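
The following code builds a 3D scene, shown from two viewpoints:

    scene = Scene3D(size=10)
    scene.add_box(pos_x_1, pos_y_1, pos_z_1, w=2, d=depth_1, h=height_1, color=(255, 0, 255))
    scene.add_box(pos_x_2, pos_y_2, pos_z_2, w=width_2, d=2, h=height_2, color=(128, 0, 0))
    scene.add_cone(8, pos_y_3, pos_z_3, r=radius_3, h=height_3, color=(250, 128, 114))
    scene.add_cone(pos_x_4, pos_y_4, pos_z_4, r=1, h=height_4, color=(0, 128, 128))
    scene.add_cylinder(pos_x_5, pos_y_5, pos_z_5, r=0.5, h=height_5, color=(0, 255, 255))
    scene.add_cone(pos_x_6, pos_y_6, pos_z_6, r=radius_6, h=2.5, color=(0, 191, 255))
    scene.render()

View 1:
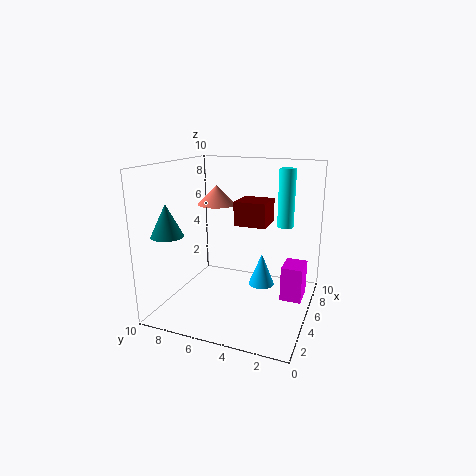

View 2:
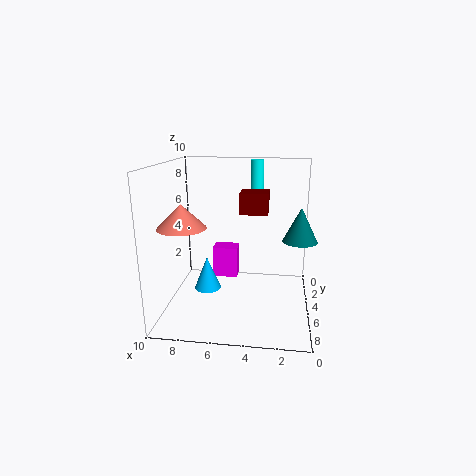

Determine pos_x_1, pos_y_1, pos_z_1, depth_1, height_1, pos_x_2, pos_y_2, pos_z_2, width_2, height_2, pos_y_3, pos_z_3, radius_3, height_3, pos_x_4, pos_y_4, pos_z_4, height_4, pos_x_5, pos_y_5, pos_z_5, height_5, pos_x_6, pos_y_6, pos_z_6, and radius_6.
pos_x_1 = 5.5
pos_y_1 = 0.5
pos_z_1 = 0.5
depth_1 = 1.5
height_1 = 2.5
pos_x_2 = 3
pos_y_2 = 2.5
pos_z_2 = 6.5
width_2 = 2
height_2 = 1.5
pos_y_3 = 8
pos_z_3 = 6.5
radius_3 = 1.5
height_3 = 1.5
pos_x_4 = 1
pos_y_4 = 8
pos_z_4 = 6
height_4 = 2
pos_x_5 = 4
pos_y_5 = 1.5
pos_z_5 = 6.5
height_5 = 3.5
pos_x_6 = 7.5
pos_y_6 = 4
pos_z_6 = 0.5
radius_6 = 1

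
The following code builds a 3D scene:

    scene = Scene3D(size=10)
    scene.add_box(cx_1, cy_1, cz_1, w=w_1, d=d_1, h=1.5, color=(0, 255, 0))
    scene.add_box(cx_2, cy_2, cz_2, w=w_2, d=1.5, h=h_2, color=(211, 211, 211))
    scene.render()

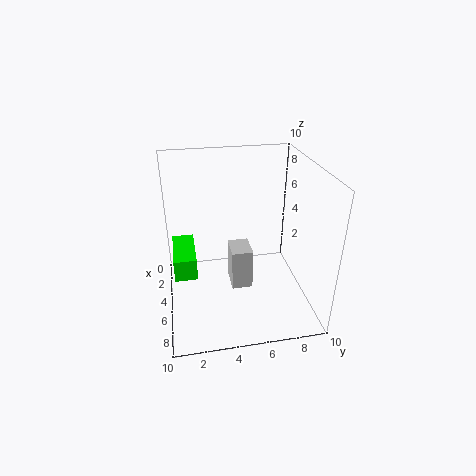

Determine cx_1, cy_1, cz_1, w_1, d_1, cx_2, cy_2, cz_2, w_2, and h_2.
cx_1 = 3
cy_1 = 0.5
cz_1 = 3
w_1 = 3.5
d_1 = 1.5
cx_2 = 3.5
cy_2 = 4.5
cz_2 = 1
w_2 = 2
h_2 = 3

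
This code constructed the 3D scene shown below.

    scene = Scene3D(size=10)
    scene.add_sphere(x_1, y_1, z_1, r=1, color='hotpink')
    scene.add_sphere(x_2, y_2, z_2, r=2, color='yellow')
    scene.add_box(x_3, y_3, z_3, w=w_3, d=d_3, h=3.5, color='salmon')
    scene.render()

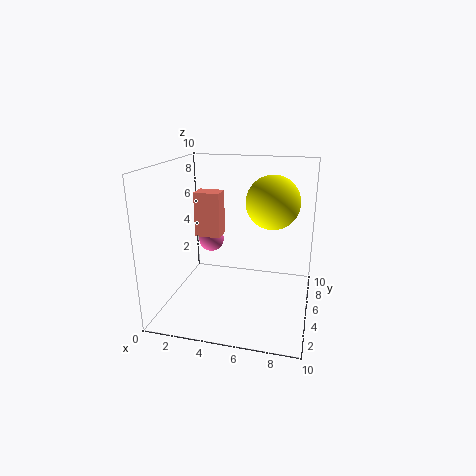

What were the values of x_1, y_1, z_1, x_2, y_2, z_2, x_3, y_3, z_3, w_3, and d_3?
x_1 = 2, y_1 = 8, z_1 = 3.5, x_2 = 7, y_2 = 7.5, z_2 = 7, x_3 = 1, y_3 = 7, z_3 = 4, w_3 = 2, d_3 = 1.5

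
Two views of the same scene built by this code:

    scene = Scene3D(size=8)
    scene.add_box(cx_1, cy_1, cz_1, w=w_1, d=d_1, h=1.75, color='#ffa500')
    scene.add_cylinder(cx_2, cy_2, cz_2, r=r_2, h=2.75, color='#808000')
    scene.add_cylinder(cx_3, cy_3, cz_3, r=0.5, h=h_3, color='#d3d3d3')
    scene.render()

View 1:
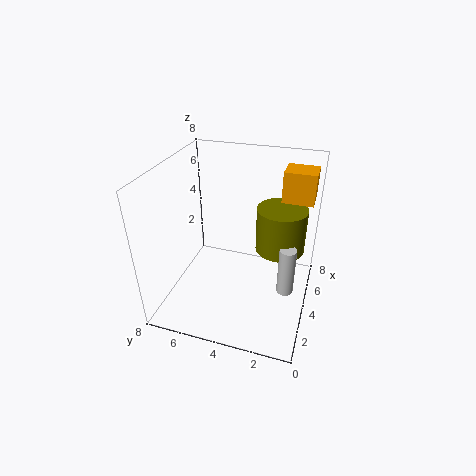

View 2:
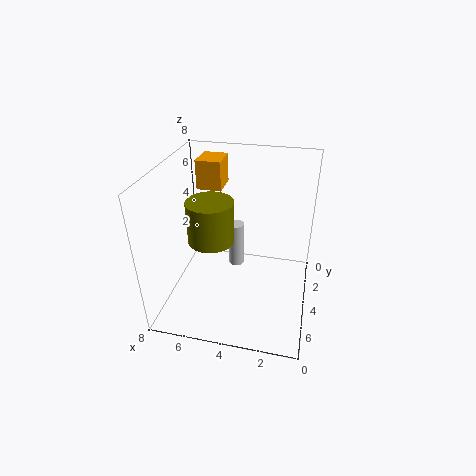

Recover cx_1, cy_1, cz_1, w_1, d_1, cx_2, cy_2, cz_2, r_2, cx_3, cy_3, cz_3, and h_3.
cx_1 = 5.5, cy_1 = 0.25, cz_1 = 5.75, w_1 = 1.5, d_1 = 1.75, cx_2 = 6.25, cy_2 = 2, cz_2 = 2.25, r_2 = 1.5, cx_3 = 4.75, cy_3 = 1.25, cz_3 = 0.25, h_3 = 3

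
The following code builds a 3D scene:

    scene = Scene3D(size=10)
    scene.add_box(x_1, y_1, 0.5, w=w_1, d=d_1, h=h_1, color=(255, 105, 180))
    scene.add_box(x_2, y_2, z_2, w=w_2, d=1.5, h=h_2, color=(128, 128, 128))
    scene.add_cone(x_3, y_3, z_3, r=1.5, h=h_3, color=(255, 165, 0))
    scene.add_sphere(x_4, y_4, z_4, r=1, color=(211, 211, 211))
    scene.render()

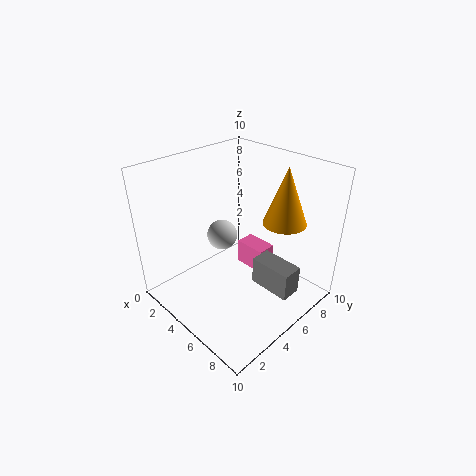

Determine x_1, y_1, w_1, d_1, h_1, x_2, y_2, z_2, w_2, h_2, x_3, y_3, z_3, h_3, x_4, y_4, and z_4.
x_1 = 2.5
y_1 = 7.5
w_1 = 2.5
d_1 = 1.5
h_1 = 2
x_2 = 6
y_2 = 5.5
z_2 = 1.5
w_2 = 3
h_2 = 2
x_3 = 7
y_3 = 7.5
z_3 = 6
h_3 = 4
x_4 = 4.5
y_4 = 4
z_4 = 5.5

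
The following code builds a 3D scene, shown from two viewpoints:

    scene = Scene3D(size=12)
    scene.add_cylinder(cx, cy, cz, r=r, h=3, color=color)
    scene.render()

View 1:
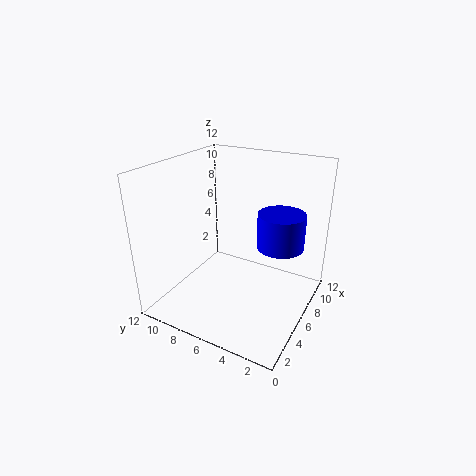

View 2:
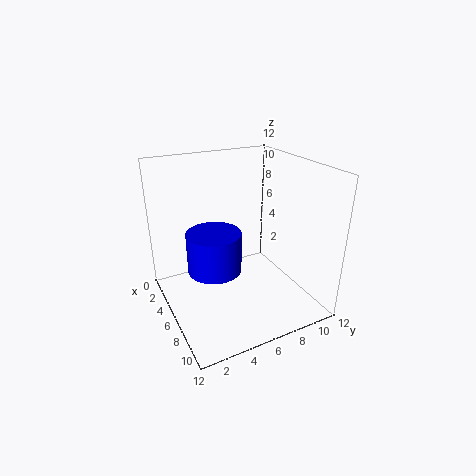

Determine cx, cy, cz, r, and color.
cx = 8; cy = 3; cz = 5; r = 2; color = 'blue'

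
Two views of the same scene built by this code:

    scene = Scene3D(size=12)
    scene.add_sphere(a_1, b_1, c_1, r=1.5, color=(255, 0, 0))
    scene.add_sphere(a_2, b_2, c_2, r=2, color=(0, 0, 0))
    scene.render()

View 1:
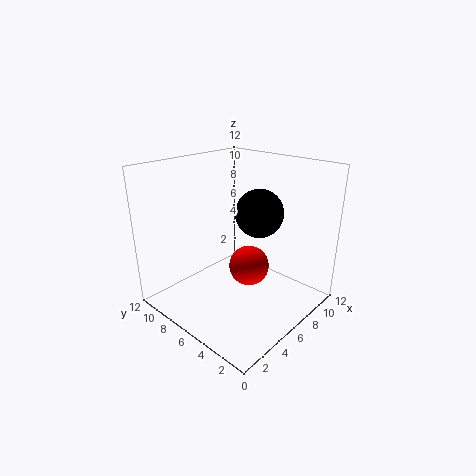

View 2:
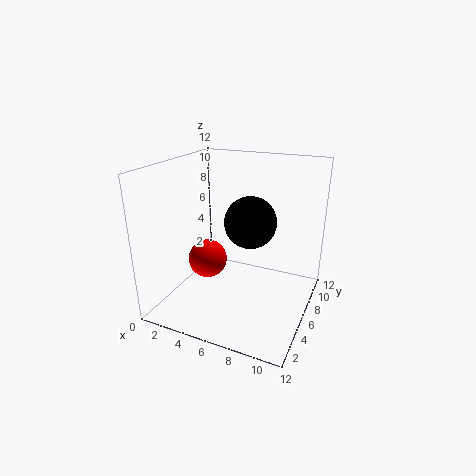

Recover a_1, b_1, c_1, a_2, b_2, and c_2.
a_1 = 4.5, b_1 = 3.5, c_1 = 5, a_2 = 7.5, b_2 = 5, c_2 = 8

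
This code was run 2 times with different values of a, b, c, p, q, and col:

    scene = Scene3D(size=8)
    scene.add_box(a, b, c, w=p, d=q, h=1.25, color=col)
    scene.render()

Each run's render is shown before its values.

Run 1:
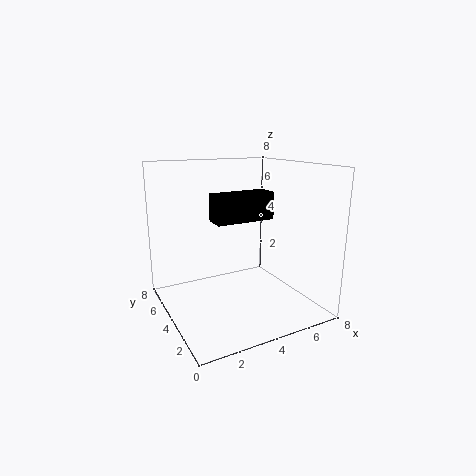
a = 1.5, b = 1, c = 5.75, p = 2.75, q = 1, col = 'black'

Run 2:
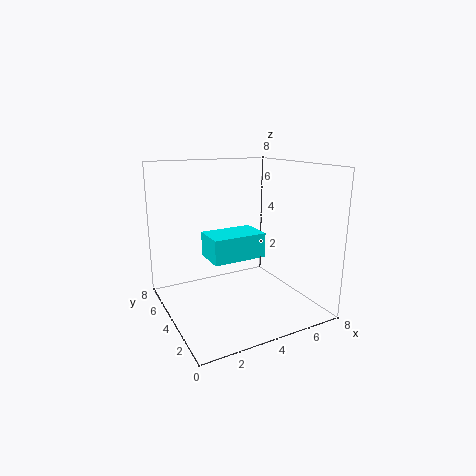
a = 1.75, b = 2, c = 3.5, p = 2.75, q = 1.75, col = 'cyan'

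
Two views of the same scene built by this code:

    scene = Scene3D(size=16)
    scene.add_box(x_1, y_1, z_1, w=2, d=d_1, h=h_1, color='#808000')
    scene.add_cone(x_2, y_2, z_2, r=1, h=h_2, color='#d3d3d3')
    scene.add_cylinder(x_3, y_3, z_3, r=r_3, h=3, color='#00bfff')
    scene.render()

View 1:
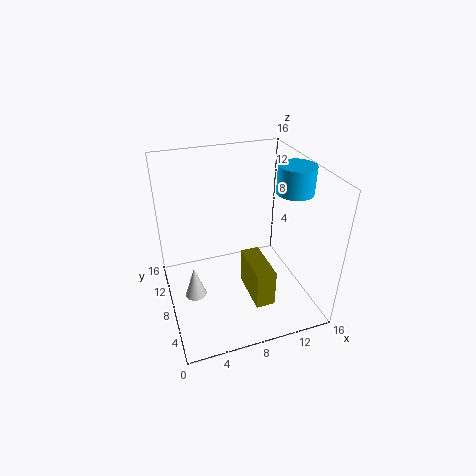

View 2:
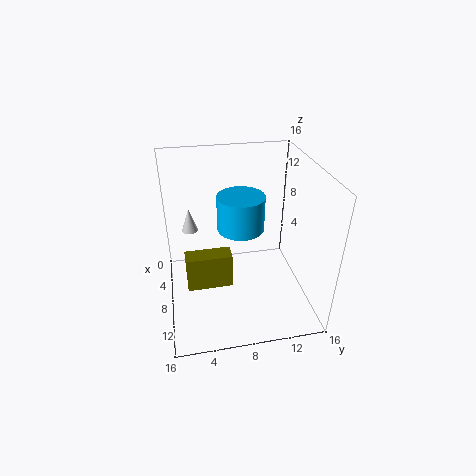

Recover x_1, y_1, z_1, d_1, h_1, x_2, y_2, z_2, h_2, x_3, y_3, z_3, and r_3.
x_1 = 8, y_1 = 2, z_1 = 3, d_1 = 5, h_1 = 4, x_2 = 2, y_2 = 3, z_2 = 6, h_2 = 3, x_3 = 14, y_3 = 7, z_3 = 13, r_3 = 2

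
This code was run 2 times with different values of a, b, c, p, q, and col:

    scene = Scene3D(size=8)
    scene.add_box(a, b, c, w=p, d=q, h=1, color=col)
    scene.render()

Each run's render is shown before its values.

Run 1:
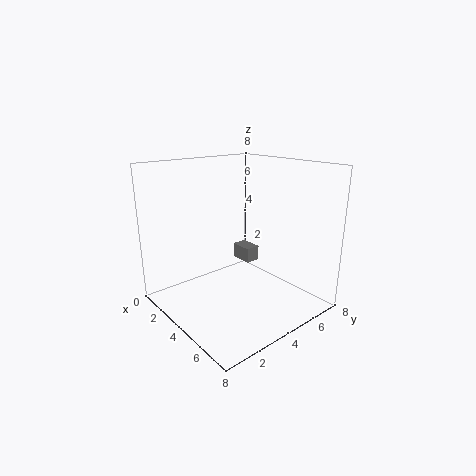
a = 0.5
b = 6.5
c = 1
p = 1.5
q = 1
col = 'gray'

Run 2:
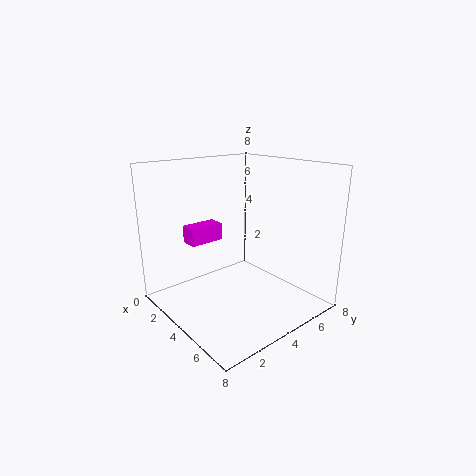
a = 1.5
b = 2
c = 3.5
p = 1
q = 2
col = 'magenta'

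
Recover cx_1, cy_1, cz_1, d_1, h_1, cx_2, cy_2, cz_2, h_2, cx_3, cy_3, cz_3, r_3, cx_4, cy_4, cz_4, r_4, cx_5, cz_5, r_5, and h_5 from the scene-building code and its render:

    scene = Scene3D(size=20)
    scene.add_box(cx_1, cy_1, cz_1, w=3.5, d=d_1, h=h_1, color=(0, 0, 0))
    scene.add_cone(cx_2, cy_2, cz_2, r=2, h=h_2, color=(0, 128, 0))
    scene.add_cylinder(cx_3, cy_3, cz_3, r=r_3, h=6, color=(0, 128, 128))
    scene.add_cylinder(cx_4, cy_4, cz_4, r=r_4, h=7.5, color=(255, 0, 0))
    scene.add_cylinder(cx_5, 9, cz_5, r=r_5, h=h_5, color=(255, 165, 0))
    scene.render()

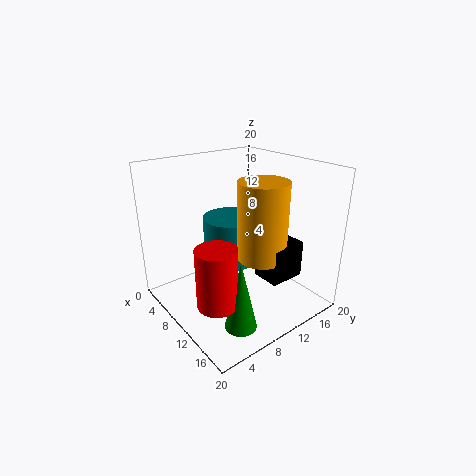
cx_1 = 15.5, cy_1 = 8.5, cz_1 = 7.5, d_1 = 4.5, h_1 = 4.5, cx_2 = 17, cy_2 = 5, cz_2 = 2, h_2 = 9, cx_3 = 11, cy_3 = 8, cz_3 = 8, r_3 = 3.5, cx_4 = 15, cy_4 = 3, cz_4 = 5, r_4 = 2.5, cx_5 = 16, cz_5 = 10, r_5 = 3, h_5 = 9.5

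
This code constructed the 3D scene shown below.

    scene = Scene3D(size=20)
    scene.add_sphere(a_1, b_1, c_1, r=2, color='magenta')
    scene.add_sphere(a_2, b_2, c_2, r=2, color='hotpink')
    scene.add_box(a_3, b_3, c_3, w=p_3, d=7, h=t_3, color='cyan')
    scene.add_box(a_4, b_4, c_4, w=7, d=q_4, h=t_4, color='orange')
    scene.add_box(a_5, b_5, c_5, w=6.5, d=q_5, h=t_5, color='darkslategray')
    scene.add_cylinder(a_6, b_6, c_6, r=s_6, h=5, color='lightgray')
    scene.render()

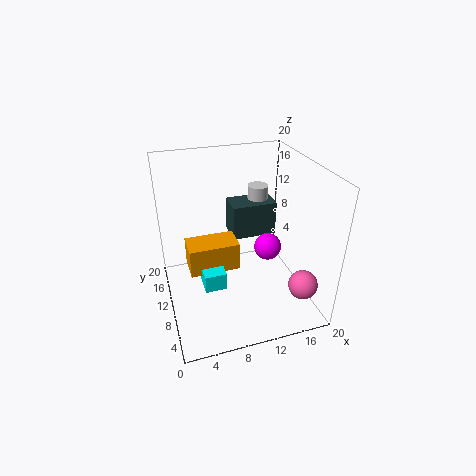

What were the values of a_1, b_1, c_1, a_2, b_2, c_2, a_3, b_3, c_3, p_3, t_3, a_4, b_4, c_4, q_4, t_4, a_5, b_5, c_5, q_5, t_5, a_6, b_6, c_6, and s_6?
a_1 = 15, b_1 = 11, c_1 = 7, a_2 = 17.5, b_2 = 4, c_2 = 4.5, a_3 = 4.5, b_3 = 7, c_3 = 4, p_3 = 3, t_3 = 2.5, a_4 = 3, b_4 = 9, c_4 = 5.5, q_4 = 4, t_4 = 4, a_5 = 10, b_5 = 12, c_5 = 8.5, q_5 = 4, t_5 = 5, a_6 = 14.5, b_6 = 14.5, c_6 = 10.5, s_6 = 1.5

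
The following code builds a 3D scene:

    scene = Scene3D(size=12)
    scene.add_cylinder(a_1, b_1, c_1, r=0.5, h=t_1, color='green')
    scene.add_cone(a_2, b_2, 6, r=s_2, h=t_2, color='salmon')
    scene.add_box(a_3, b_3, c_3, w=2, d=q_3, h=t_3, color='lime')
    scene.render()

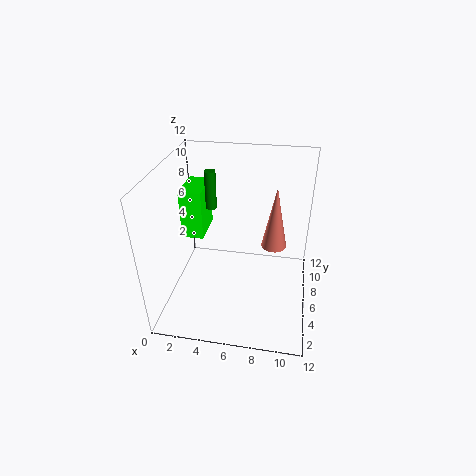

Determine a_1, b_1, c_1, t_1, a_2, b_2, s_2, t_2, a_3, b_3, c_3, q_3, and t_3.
a_1 = 3, b_1 = 9, c_1 = 7, t_1 = 3.5, a_2 = 9, b_2 = 5.5, s_2 = 1, t_2 = 5, a_3 = 0.5, b_3 = 7.5, c_3 = 4.5, q_3 = 3.5, t_3 = 4.5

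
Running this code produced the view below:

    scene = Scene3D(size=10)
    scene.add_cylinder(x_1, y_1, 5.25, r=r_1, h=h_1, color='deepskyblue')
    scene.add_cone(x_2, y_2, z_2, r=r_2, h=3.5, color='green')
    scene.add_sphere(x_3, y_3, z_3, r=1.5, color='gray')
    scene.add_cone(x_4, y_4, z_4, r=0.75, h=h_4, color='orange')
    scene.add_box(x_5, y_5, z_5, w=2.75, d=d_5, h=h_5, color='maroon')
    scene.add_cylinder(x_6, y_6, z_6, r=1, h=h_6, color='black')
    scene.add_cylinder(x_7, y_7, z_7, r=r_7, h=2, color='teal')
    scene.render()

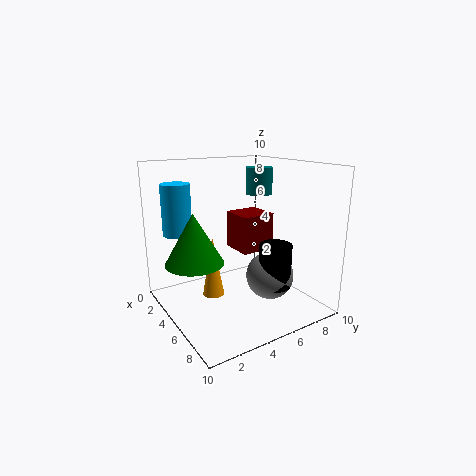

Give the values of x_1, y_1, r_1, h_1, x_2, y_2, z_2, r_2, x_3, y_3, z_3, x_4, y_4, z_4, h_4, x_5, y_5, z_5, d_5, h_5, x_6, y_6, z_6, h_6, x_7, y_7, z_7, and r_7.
x_1 = 2.75, y_1 = 1.5, r_1 = 1, h_1 = 3.5, x_2 = 4.25, y_2 = 2, z_2 = 3.5, r_2 = 2, x_3 = 8, y_3 = 5.5, z_3 = 3.25, x_4 = 4.5, y_4 = 3.25, z_4 = 1, h_4 = 4.25, x_5 = 0.5, y_5 = 6.75, z_5 = 2.75, d_5 = 2.75, h_5 = 3, x_6 = 8.5, y_6 = 5.5, z_6 = 2.75, h_6 = 2.75, x_7 = 3.25, y_7 = 8, z_7 = 7.5, r_7 = 1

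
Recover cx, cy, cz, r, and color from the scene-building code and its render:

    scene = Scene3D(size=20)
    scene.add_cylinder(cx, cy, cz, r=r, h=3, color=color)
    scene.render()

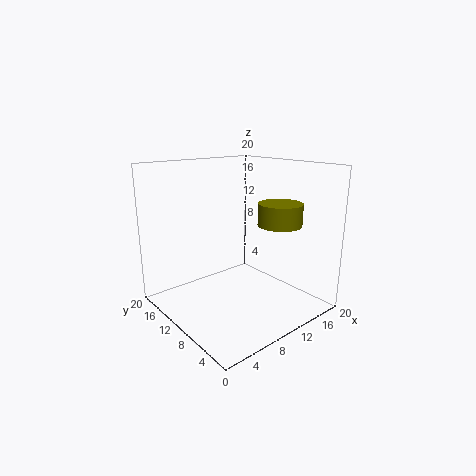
cx = 14, cy = 6, cz = 12, r = 3, color = 'olive'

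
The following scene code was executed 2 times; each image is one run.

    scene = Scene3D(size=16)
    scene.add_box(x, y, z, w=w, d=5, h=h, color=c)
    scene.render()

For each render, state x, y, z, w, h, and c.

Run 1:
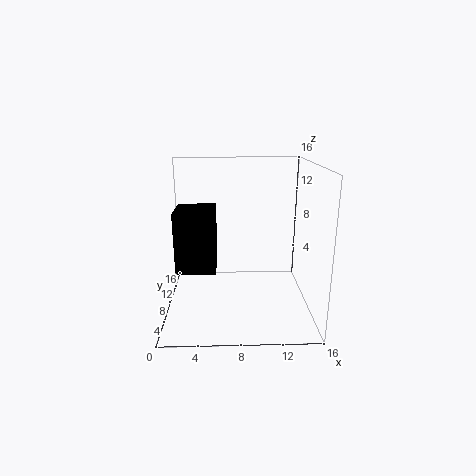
x = 1, y = 7, z = 4, w = 4.5, h = 7, c = 'black'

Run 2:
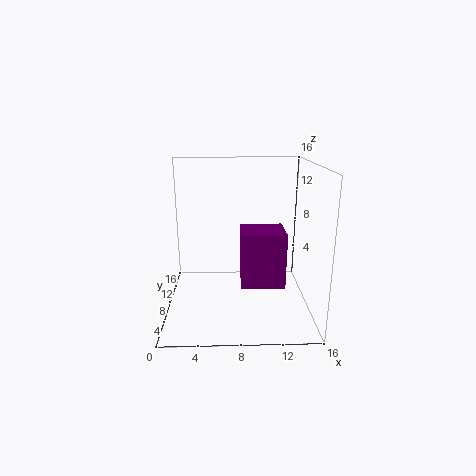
x = 8.5, y = 10, z = 0.5, w = 5.5, h = 7, c = 'purple'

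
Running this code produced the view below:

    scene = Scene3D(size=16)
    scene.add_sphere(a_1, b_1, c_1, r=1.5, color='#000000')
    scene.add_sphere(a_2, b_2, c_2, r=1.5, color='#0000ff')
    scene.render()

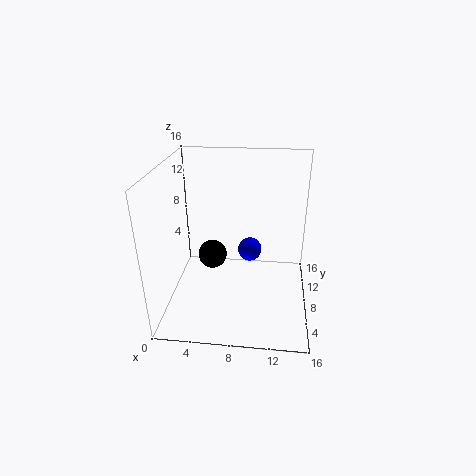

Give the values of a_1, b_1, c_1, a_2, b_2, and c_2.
a_1 = 5.5, b_1 = 6, c_1 = 7, a_2 = 9, b_2 = 12.5, c_2 = 4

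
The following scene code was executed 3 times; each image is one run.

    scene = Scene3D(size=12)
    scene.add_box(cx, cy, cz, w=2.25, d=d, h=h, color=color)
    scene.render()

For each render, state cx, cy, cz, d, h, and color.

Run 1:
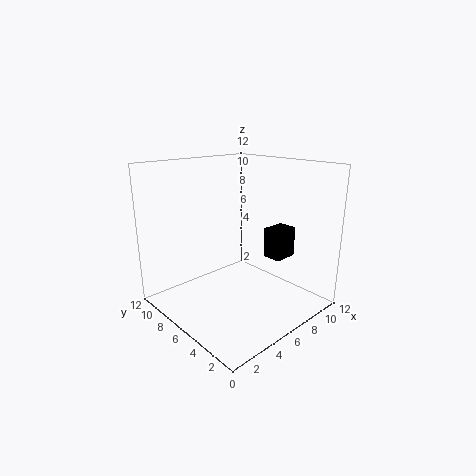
cx = 9.5
cy = 4.5
cz = 3.25
d = 1.75
h = 2.75
color = 'black'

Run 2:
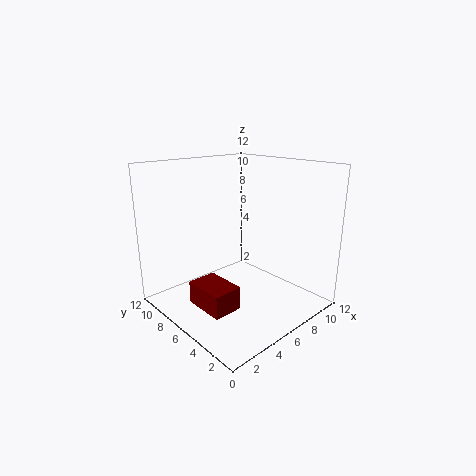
cx = 1
cy = 2.75
cz = 2
d = 3.25
h = 1.75
color = 'maroon'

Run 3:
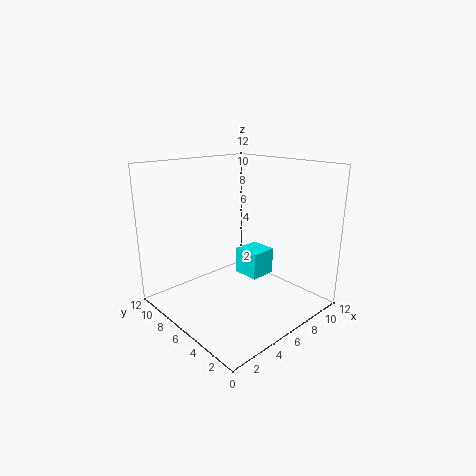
cx = 6.5
cy = 4.5
cz = 2.5
d = 2.25
h = 2.25
color = 'cyan'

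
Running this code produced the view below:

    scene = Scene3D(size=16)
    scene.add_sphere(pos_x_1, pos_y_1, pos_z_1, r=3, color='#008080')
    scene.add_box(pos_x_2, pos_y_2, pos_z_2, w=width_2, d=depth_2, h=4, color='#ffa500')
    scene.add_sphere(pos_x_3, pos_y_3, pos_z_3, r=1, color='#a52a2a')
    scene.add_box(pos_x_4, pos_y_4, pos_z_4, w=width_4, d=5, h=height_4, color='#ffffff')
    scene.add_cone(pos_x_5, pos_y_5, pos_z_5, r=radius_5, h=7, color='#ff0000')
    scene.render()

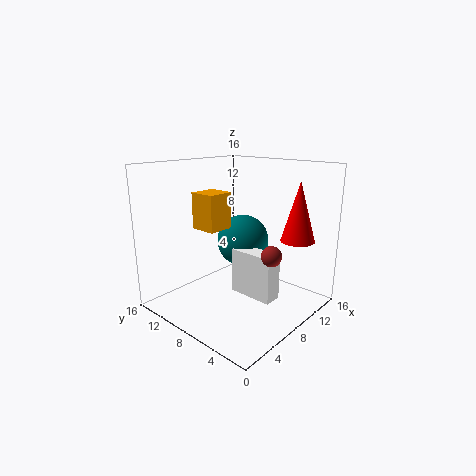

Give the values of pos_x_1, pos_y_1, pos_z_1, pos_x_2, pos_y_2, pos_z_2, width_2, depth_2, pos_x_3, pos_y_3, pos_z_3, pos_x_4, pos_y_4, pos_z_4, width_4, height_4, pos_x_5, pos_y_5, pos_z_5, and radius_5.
pos_x_1 = 10; pos_y_1 = 9; pos_z_1 = 7; pos_x_2 = 5; pos_y_2 = 9; pos_z_2 = 9; width_2 = 3; depth_2 = 3; pos_x_3 = 6; pos_y_3 = 2; pos_z_3 = 8; pos_x_4 = 7; pos_y_4 = 3; pos_z_4 = 2; width_4 = 2; height_4 = 5; pos_x_5 = 14; pos_y_5 = 4; pos_z_5 = 7; radius_5 = 2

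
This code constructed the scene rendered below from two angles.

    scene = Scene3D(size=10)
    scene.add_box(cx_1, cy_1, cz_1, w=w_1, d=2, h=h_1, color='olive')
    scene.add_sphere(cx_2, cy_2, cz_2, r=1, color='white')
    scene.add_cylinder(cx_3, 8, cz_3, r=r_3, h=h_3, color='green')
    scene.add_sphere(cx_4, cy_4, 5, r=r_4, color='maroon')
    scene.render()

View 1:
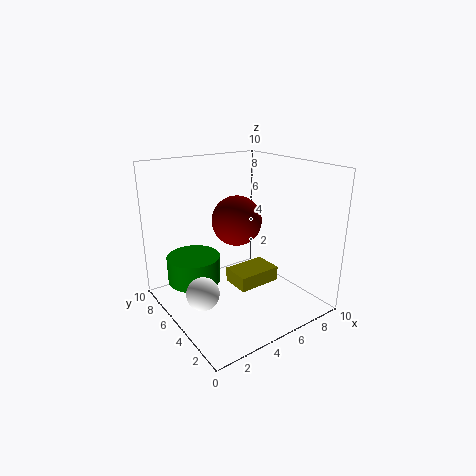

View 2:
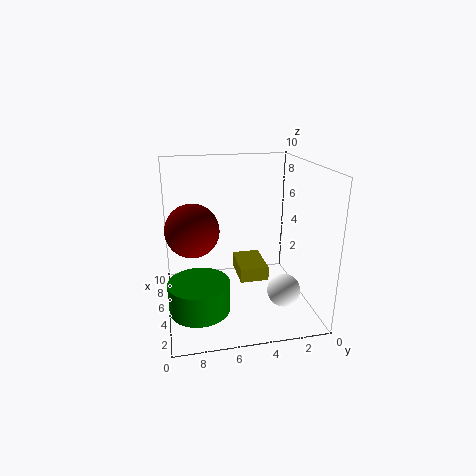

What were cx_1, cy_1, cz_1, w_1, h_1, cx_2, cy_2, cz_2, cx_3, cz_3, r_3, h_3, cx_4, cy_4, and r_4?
cx_1 = 4
cy_1 = 3
cz_1 = 2
w_1 = 3
h_1 = 1
cx_2 = 1
cy_2 = 3
cz_2 = 3
cx_3 = 3
cz_3 = 1
r_3 = 2
h_3 = 2
cx_4 = 7
cy_4 = 8
r_4 = 2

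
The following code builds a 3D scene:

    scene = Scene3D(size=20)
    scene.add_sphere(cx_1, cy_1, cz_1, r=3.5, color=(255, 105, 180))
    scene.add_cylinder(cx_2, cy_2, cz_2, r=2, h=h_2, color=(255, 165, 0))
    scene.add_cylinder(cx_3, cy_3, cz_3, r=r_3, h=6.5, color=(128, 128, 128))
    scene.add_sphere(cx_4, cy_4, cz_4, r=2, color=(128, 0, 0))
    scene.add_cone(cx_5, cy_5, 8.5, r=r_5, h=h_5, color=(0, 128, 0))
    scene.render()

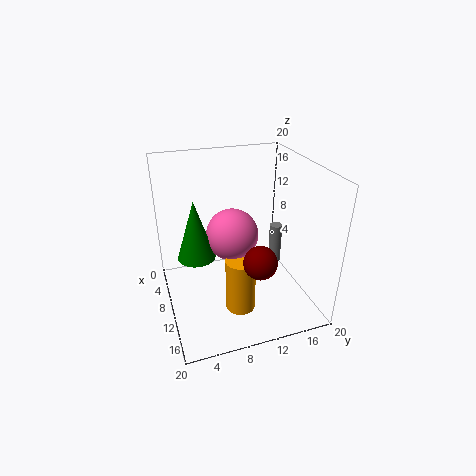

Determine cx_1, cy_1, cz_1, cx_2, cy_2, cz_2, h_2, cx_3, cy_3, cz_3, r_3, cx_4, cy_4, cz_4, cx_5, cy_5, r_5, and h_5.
cx_1 = 10.5, cy_1 = 9, cz_1 = 11, cx_2 = 14, cy_2 = 9, cz_2 = 1.5, h_2 = 7.5, cx_3 = 5.5, cy_3 = 18, cz_3 = 2, r_3 = 1, cx_4 = 18, cy_4 = 10, cz_4 = 11, cx_5 = 10.5, cy_5 = 4, r_5 = 2.5, h_5 = 8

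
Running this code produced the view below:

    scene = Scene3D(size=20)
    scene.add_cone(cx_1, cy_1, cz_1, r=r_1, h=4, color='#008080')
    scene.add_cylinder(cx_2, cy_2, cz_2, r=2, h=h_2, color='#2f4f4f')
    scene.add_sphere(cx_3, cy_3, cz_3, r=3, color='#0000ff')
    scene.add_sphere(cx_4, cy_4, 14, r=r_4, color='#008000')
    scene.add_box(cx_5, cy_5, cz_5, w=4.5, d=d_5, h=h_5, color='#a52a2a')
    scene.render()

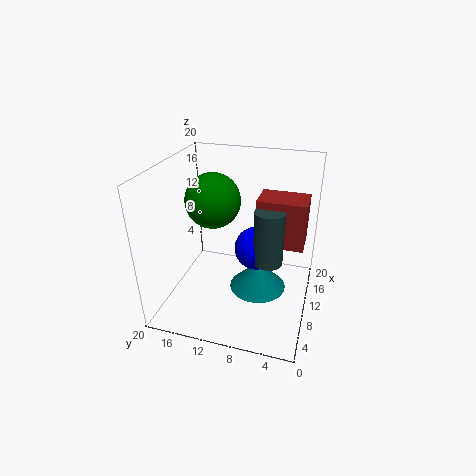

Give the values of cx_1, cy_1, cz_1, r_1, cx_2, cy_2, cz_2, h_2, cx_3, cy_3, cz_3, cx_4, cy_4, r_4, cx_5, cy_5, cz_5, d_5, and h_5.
cx_1 = 10, cy_1 = 7, cz_1 = 2.5, r_1 = 4, cx_2 = 9, cy_2 = 5.5, cz_2 = 7.5, h_2 = 7.5, cx_3 = 10.5, cy_3 = 7.5, cz_3 = 8.5, cx_4 = 12.5, cy_4 = 14.5, r_4 = 4, cx_5 = 9.5, cy_5 = 1, cz_5 = 9.5, d_5 = 6.5, h_5 = 6.5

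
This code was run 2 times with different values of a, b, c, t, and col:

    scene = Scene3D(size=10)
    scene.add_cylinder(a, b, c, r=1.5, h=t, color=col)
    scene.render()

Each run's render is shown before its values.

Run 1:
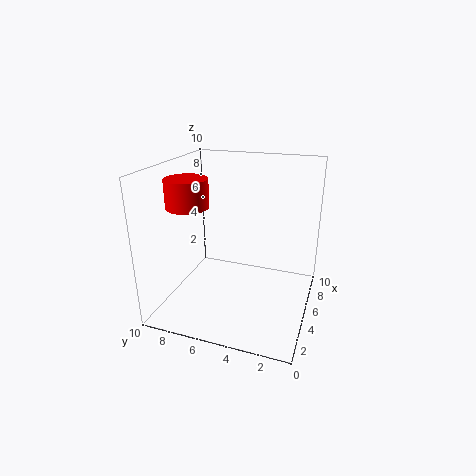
a = 4.5, b = 8.5, c = 7, t = 2, col = 'red'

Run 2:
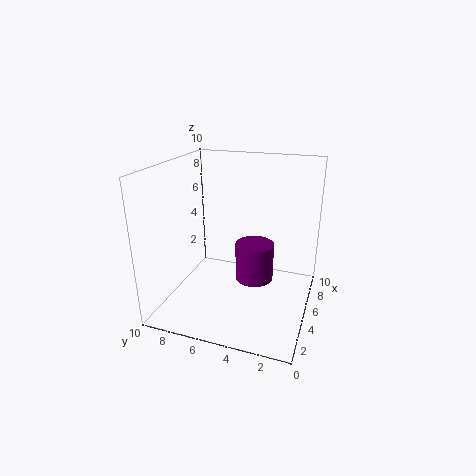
a = 7.5, b = 4.5, c = 0.5, t = 3, col = 'purple'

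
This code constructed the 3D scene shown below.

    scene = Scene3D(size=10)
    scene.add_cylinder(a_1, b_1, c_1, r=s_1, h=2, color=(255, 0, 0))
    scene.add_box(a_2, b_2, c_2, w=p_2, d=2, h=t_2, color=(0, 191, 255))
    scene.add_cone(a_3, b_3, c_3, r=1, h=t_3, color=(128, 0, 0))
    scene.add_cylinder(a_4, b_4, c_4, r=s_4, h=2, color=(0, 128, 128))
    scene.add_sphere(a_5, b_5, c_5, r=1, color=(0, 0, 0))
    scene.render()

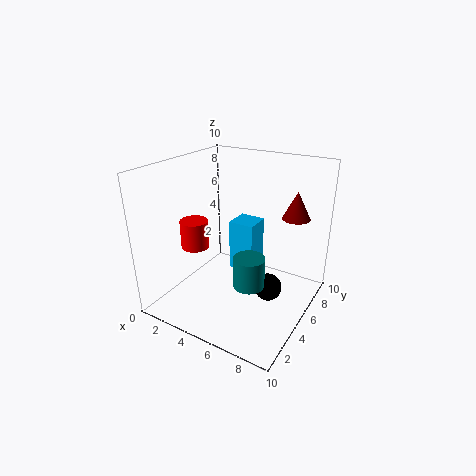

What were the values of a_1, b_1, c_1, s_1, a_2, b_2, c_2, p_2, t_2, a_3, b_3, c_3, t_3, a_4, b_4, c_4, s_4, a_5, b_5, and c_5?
a_1 = 2
b_1 = 4
c_1 = 4
s_1 = 1
a_2 = 3
b_2 = 7
c_2 = 1
p_2 = 2
t_2 = 4
a_3 = 8
b_3 = 8
c_3 = 6
t_3 = 2
a_4 = 7
b_4 = 3
c_4 = 3
s_4 = 1
a_5 = 7
b_5 = 6
c_5 = 1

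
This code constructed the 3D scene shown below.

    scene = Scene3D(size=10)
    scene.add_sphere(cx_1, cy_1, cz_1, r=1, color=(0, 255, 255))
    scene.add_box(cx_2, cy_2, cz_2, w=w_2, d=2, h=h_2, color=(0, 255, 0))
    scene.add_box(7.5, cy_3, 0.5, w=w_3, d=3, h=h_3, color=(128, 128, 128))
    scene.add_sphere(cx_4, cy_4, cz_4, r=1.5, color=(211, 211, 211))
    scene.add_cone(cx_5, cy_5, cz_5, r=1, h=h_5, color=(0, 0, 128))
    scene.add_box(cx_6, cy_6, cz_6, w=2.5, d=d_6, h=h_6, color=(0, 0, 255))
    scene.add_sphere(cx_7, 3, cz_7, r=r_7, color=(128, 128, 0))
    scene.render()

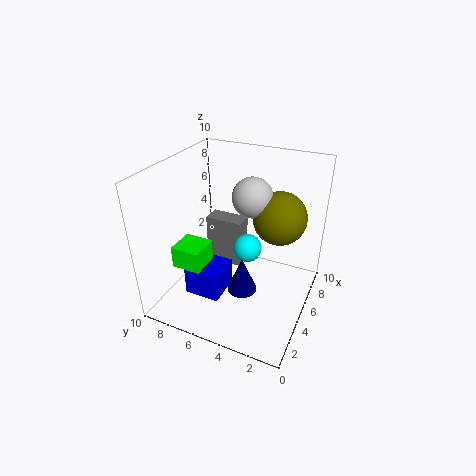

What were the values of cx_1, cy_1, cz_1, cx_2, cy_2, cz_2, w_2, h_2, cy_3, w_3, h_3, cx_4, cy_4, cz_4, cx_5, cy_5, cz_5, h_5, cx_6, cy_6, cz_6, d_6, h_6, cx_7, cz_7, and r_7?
cx_1 = 5.5, cy_1 = 4.5, cz_1 = 4, cx_2 = 2, cy_2 = 6.5, cz_2 = 3.5, w_2 = 2, h_2 = 1.5, cy_3 = 6, w_3 = 1.5, h_3 = 4, cx_4 = 7.5, cy_4 = 5, cz_4 = 7, cx_5 = 3.5, cy_5 = 4, cz_5 = 2, h_5 = 2.5, cx_6 = 2.5, cy_6 = 5.5, cz_6 = 1, d_6 = 2.5, h_6 = 2, cx_7 = 8, cz_7 = 5.5, r_7 = 2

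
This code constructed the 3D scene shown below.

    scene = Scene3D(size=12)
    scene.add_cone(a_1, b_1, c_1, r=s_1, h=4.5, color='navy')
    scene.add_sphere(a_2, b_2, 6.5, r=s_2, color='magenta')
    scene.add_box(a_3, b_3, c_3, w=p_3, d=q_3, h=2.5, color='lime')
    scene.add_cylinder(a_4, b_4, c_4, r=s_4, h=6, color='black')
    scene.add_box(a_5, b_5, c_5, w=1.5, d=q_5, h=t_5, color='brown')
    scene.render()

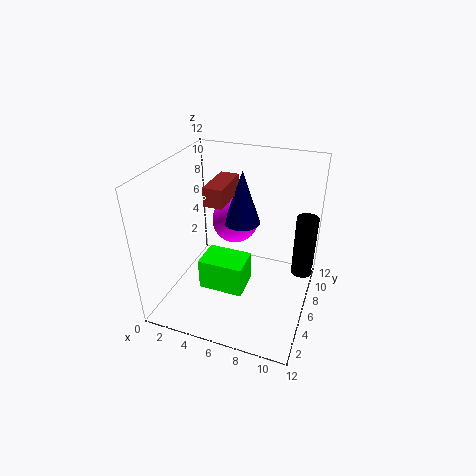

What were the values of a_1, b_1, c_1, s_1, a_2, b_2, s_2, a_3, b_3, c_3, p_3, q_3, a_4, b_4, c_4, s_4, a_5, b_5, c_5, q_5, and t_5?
a_1 = 6, b_1 = 7, c_1 = 7, s_1 = 1.5, a_2 = 5, b_2 = 8, s_2 = 2, a_3 = 4, b_3 = 2.5, c_3 = 3, p_3 = 3.5, q_3 = 2.5, a_4 = 11, b_4 = 10.5, c_4 = 0.5, s_4 = 1, a_5 = 4, b_5 = 4, c_5 = 9.5, q_5 = 3.5, t_5 = 1.5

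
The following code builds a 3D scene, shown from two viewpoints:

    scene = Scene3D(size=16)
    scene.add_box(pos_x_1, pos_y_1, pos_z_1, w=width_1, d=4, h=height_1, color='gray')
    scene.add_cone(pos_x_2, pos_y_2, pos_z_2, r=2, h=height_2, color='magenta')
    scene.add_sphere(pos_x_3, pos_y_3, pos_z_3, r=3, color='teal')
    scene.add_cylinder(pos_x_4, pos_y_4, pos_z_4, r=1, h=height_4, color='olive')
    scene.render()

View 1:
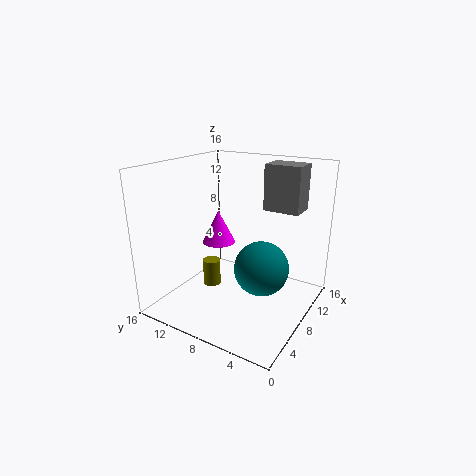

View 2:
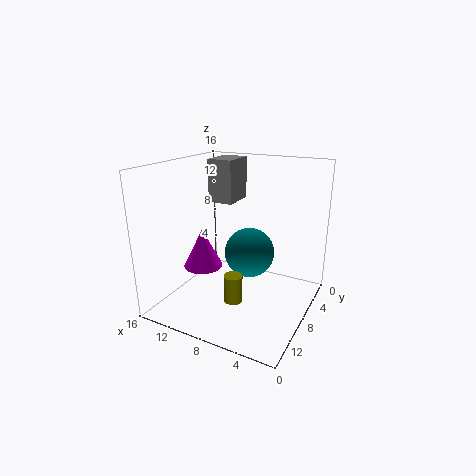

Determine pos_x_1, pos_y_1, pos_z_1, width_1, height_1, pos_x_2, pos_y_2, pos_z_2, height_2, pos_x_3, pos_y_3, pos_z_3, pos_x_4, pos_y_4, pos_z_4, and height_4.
pos_x_1 = 10
pos_y_1 = 2
pos_z_1 = 11
width_1 = 3
height_1 = 5
pos_x_2 = 10
pos_y_2 = 12
pos_z_2 = 6
height_2 = 4
pos_x_3 = 8
pos_y_3 = 5
pos_z_3 = 5
pos_x_4 = 7
pos_y_4 = 11
pos_z_4 = 2
height_4 = 3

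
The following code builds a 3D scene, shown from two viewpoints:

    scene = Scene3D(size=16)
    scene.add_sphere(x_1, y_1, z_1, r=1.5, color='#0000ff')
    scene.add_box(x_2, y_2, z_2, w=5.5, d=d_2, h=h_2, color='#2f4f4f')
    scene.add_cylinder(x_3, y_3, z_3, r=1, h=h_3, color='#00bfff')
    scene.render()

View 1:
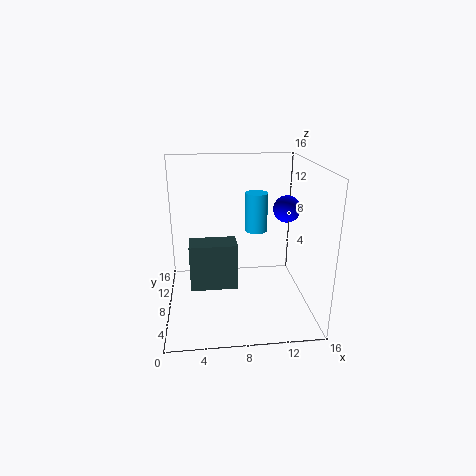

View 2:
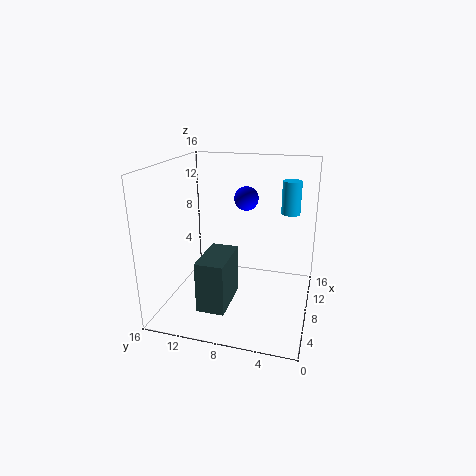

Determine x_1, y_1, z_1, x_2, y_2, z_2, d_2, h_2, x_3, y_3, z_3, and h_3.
x_1 = 13.5, y_1 = 8.5, z_1 = 11, x_2 = 2.5, y_2 = 8, z_2 = 1.5, d_2 = 3, h_2 = 5.5, x_3 = 9, y_3 = 2.5, z_3 = 11, h_3 = 3.5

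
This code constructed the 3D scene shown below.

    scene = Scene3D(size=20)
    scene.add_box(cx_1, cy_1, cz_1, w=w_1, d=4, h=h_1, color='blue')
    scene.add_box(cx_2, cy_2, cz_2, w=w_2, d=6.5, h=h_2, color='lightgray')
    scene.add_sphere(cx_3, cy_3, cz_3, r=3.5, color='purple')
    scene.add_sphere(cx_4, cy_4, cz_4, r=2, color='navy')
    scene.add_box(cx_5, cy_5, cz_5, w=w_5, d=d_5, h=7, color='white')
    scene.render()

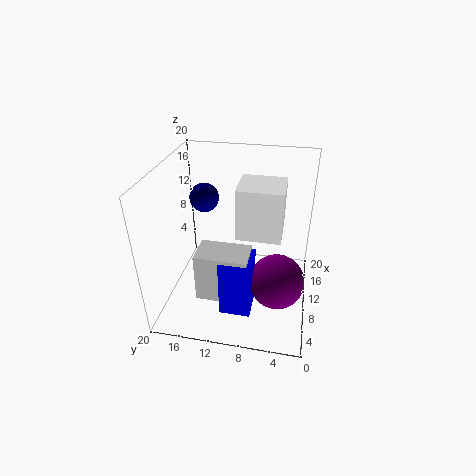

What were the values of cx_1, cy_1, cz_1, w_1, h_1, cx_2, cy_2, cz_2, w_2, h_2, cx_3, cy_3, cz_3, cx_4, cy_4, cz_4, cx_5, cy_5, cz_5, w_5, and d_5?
cx_1 = 2.5, cy_1 = 7, cz_1 = 3, w_1 = 4, h_1 = 8, cx_2 = 2.5, cy_2 = 7.5, cz_2 = 5, w_2 = 4, h_2 = 6.5, cx_3 = 5.5, cy_3 = 4, cz_3 = 7, cx_4 = 11.5, cy_4 = 15, cz_4 = 15, cx_5 = 8, cy_5 = 4, cz_5 = 11, w_5 = 5.5, d_5 = 6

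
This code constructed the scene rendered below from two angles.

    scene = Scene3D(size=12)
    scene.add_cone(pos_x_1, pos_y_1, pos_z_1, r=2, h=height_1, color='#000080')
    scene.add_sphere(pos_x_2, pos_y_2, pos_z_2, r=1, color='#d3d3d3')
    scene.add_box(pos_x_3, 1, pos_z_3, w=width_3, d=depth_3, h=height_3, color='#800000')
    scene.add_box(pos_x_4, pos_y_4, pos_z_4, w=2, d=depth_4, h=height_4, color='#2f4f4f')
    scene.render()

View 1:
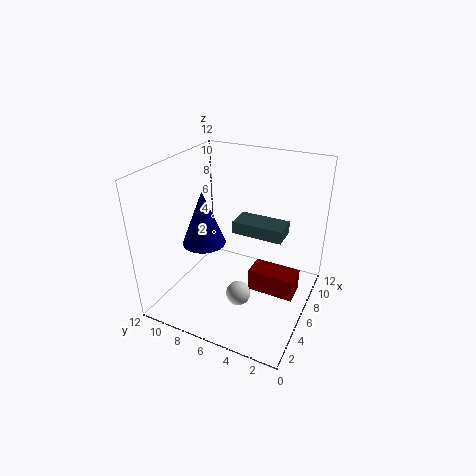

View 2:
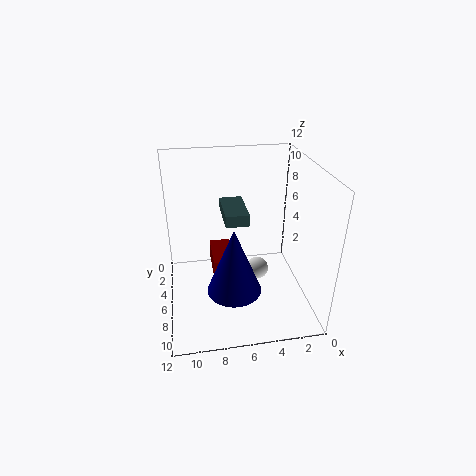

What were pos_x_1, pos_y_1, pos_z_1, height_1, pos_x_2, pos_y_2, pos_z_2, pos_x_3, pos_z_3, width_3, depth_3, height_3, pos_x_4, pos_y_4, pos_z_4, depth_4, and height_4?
pos_x_1 = 7, pos_y_1 = 10, pos_z_1 = 4, height_1 = 5, pos_x_2 = 4, pos_y_2 = 5, pos_z_2 = 2, pos_x_3 = 6, pos_z_3 = 1, width_3 = 2, depth_3 = 4, height_3 = 2, pos_x_4 = 5, pos_y_4 = 2, pos_z_4 = 7, depth_4 = 4, height_4 = 1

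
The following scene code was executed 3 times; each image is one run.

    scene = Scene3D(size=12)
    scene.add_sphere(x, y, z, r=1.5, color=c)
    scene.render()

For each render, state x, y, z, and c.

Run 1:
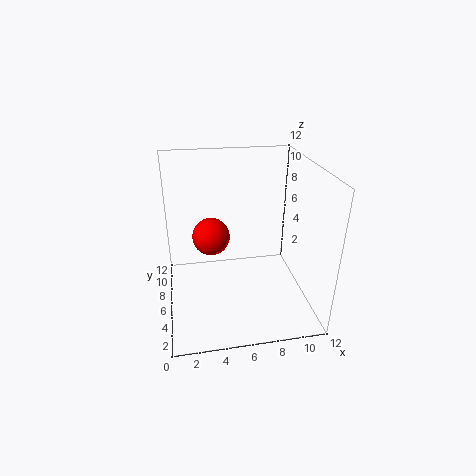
x = 3.75, y = 5.75, z = 6.5, c = 'red'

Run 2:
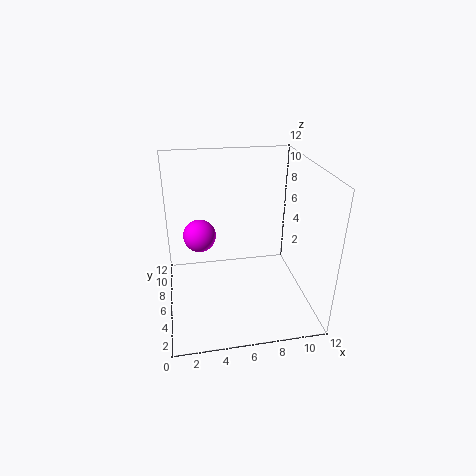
x = 3, y = 9.25, z = 4.75, c = 'magenta'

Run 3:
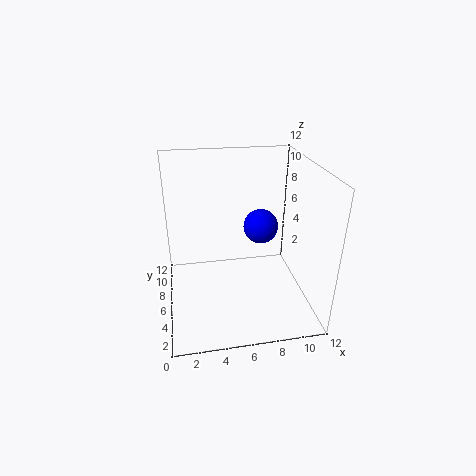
x = 8.25, y = 7.25, z = 6.25, c = 'blue'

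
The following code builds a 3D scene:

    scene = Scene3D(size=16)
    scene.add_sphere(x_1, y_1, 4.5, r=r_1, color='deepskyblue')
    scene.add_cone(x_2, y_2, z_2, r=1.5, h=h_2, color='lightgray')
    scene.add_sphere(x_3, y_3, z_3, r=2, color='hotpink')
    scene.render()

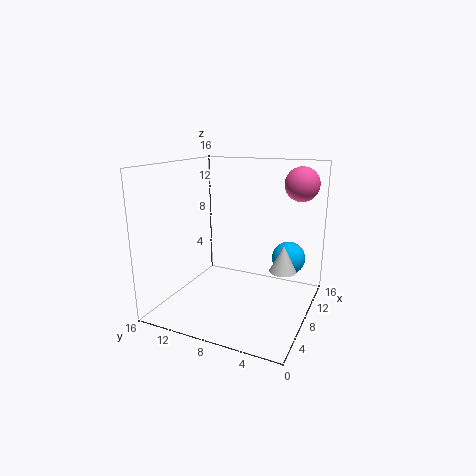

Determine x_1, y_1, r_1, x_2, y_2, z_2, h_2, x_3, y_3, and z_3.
x_1 = 13, y_1 = 3.5, r_1 = 2, x_2 = 9, y_2 = 3, z_2 = 4.5, h_2 = 3, x_3 = 13.5, y_3 = 2.5, z_3 = 13.5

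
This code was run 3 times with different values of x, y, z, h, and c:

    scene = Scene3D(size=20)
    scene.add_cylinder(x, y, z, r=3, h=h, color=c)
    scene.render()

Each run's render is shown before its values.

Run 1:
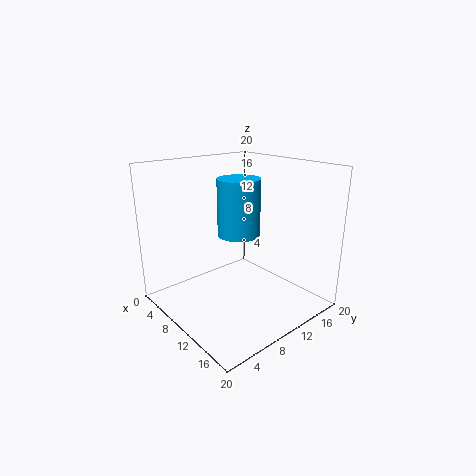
x = 9, y = 11, z = 10, h = 8, c = 'deepskyblue'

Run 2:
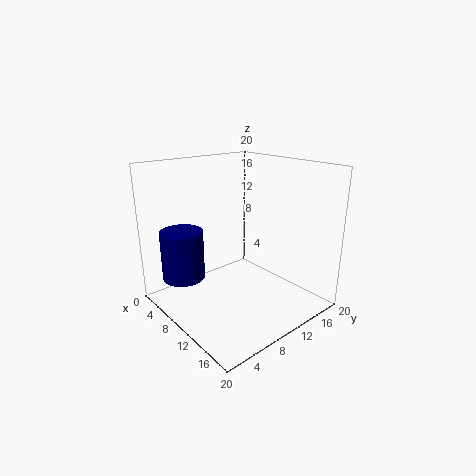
x = 5, y = 4, z = 4, h = 7, c = 'navy'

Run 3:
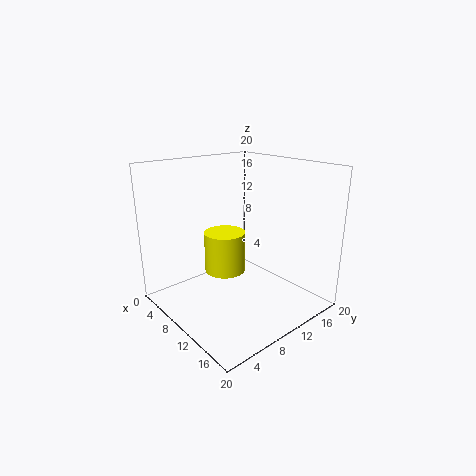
x = 7, y = 10, z = 4, h = 6, c = 'yellow'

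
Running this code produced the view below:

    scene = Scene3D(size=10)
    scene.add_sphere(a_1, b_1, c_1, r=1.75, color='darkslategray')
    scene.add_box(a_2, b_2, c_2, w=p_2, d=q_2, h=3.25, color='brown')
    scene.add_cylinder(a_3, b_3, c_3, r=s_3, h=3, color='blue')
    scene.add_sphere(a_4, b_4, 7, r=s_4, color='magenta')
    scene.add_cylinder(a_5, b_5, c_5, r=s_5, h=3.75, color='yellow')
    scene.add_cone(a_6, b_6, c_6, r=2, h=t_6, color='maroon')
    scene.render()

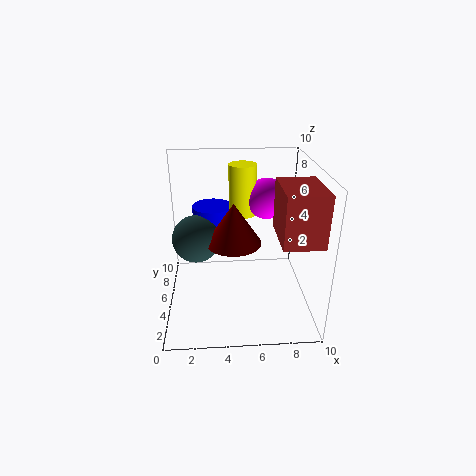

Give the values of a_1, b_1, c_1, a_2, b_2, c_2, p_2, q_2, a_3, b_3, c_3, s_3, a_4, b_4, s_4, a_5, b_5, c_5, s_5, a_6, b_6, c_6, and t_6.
a_1 = 2; b_1 = 6.5; c_1 = 4.25; a_2 = 7.25; b_2 = 0.75; c_2 = 6.25; p_2 = 2.5; q_2 = 3.5; a_3 = 3.25; b_3 = 8; c_3 = 3.25; s_3 = 1.5; a_4 = 7.25; b_4 = 7.25; s_4 = 1.5; a_5 = 5.5; b_5 = 7.5; c_5 = 5.75; s_5 = 1; a_6 = 4.75; b_6 = 5.75; c_6 = 4.25; t_6 = 3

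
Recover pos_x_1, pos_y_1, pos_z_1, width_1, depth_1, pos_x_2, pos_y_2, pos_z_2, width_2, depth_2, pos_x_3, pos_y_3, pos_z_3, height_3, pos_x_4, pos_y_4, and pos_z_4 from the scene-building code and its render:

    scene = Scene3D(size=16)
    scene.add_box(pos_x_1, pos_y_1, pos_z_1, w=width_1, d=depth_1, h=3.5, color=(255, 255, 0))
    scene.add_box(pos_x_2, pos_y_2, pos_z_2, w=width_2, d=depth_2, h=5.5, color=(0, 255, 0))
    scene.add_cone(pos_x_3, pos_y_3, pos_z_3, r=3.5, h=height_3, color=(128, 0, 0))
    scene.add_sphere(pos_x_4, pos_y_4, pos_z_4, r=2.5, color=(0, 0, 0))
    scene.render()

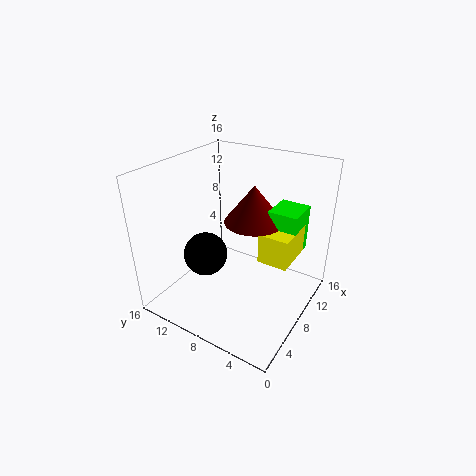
pos_x_1 = 9; pos_y_1 = 2.5; pos_z_1 = 5; width_1 = 5; depth_1 = 3.5; pos_x_2 = 11; pos_y_2 = 2.5; pos_z_2 = 5; width_2 = 4; depth_2 = 3.5; pos_x_3 = 11.5; pos_y_3 = 8; pos_z_3 = 8.5; height_3 = 4.5; pos_x_4 = 6.5; pos_y_4 = 11.5; pos_z_4 = 5.5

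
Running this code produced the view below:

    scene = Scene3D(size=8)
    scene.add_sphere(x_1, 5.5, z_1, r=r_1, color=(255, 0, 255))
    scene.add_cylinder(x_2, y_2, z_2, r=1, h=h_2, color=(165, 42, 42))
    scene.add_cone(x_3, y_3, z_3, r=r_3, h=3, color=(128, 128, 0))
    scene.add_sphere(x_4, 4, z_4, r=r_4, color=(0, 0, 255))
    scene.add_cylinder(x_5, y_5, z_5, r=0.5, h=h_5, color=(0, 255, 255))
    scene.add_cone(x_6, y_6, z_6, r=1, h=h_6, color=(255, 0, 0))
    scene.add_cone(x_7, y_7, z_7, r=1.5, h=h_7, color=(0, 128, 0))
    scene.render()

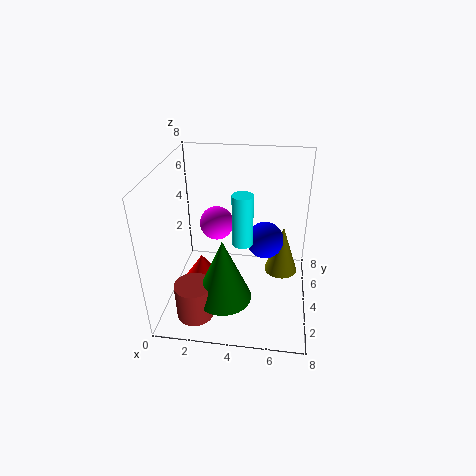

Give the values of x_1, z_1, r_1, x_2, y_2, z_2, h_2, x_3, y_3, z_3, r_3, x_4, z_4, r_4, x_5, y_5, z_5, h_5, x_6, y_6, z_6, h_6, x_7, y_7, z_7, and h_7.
x_1 = 2.5; z_1 = 4; r_1 = 1; x_2 = 2; y_2 = 1.5; z_2 = 0.5; h_2 = 2; x_3 = 6.5; y_3 = 5.5; z_3 = 1; r_3 = 1; x_4 = 5.5; z_4 = 4; r_4 = 1; x_5 = 4.5; y_5 = 2; z_5 = 5; h_5 = 2.5; x_6 = 2; y_6 = 3.5; z_6 = 1.5; h_6 = 1.5; x_7 = 3.5; y_7 = 2; z_7 = 1.5; h_7 = 3.5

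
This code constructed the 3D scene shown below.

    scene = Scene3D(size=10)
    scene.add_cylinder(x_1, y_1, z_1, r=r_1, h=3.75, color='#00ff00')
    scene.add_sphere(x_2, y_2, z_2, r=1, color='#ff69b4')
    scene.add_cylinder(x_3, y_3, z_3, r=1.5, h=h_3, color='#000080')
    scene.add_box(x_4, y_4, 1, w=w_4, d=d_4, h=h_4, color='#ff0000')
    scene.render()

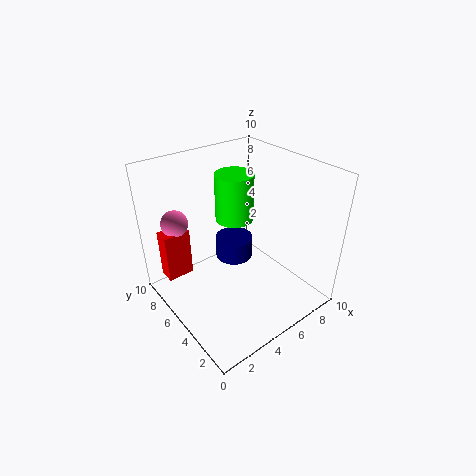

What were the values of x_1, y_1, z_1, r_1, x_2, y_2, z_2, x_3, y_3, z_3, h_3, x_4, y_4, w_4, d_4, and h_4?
x_1 = 7
y_1 = 8
z_1 = 4.5
r_1 = 1.5
x_2 = 2.25
y_2 = 9
z_2 = 5.25
x_3 = 6.75
y_3 = 7.75
z_3 = 1.25
h_3 = 1.75
x_4 = 1
y_4 = 8.25
w_4 = 2
d_4 = 1.25
h_4 = 3.75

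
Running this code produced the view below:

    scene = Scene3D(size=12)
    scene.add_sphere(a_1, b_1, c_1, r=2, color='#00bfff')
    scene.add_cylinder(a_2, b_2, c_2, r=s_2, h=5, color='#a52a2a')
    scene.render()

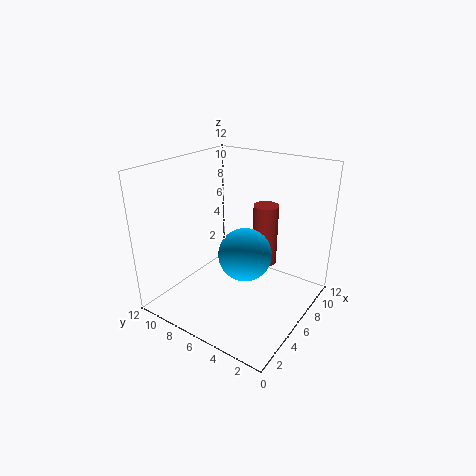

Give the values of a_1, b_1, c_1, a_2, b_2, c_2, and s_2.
a_1 = 4
b_1 = 4
c_1 = 6
a_2 = 7
b_2 = 4
c_2 = 4
s_2 = 1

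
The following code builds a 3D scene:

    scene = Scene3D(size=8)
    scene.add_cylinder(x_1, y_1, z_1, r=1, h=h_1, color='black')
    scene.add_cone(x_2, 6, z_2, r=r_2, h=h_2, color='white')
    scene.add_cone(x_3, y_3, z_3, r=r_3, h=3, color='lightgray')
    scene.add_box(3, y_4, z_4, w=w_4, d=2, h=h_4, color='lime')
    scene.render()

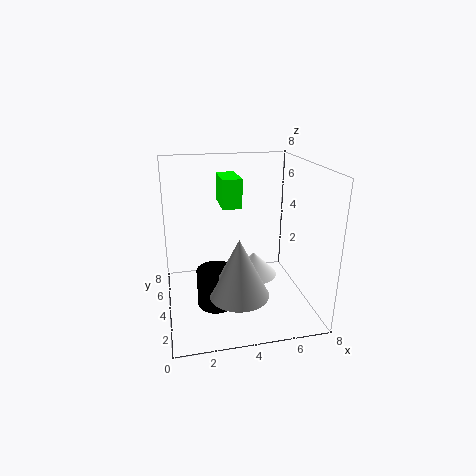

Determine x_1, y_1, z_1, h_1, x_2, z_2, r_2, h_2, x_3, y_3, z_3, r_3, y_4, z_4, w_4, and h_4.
x_1 = 2.5
y_1 = 2.5
z_1 = 1
h_1 = 2
x_2 = 5.5
z_2 = 0.5
r_2 = 1.5
h_2 = 1.5
x_3 = 3.5
y_3 = 1.5
z_3 = 2
r_3 = 1.5
y_4 = 3
z_4 = 6
w_4 = 1
h_4 = 1.5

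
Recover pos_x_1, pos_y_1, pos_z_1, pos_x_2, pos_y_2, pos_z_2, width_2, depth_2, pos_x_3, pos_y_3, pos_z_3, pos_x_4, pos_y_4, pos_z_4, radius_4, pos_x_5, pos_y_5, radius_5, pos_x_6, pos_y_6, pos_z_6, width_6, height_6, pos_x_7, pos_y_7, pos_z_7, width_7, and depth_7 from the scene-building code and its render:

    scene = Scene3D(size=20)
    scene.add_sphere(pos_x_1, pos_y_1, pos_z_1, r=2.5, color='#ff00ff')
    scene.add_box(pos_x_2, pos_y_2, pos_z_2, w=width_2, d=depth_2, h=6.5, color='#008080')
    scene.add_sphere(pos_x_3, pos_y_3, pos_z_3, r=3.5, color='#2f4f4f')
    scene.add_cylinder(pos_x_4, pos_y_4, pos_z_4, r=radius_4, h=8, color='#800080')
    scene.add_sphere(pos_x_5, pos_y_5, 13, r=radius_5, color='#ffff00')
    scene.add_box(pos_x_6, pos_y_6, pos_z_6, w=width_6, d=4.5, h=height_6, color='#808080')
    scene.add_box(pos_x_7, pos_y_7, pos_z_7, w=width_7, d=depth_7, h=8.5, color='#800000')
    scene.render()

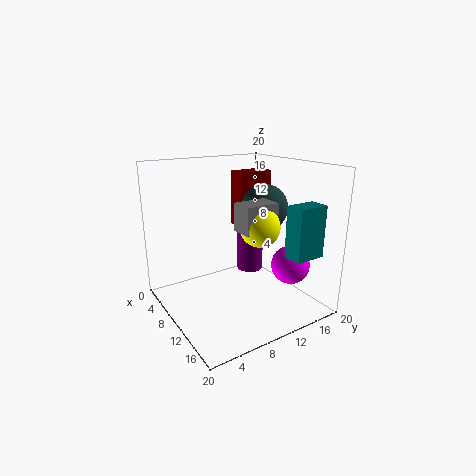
pos_x_1 = 16.5, pos_y_1 = 14, pos_z_1 = 7.5, pos_x_2 = 17.5, pos_y_2 = 12, pos_z_2 = 9.5, width_2 = 2.5, depth_2 = 4, pos_x_3 = 8, pos_y_3 = 16, pos_z_3 = 13, pos_x_4 = 6.5, pos_y_4 = 14.5, pos_z_4 = 3, radius_4 = 2, pos_x_5 = 15, pos_y_5 = 10, radius_5 = 2.5, pos_x_6 = 13, pos_y_6 = 7.5, pos_z_6 = 12.5, width_6 = 3, height_6 = 3.5, pos_x_7 = 2.5, pos_y_7 = 13.5, pos_z_7 = 9.5, width_7 = 3, depth_7 = 5.5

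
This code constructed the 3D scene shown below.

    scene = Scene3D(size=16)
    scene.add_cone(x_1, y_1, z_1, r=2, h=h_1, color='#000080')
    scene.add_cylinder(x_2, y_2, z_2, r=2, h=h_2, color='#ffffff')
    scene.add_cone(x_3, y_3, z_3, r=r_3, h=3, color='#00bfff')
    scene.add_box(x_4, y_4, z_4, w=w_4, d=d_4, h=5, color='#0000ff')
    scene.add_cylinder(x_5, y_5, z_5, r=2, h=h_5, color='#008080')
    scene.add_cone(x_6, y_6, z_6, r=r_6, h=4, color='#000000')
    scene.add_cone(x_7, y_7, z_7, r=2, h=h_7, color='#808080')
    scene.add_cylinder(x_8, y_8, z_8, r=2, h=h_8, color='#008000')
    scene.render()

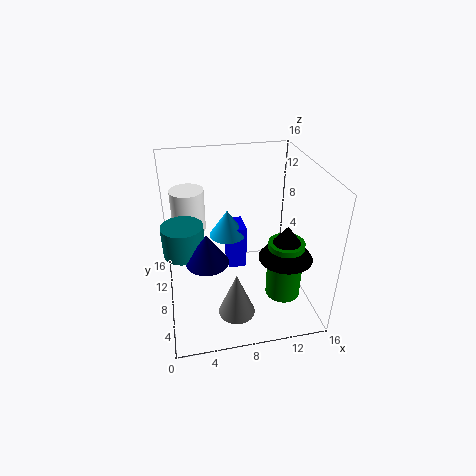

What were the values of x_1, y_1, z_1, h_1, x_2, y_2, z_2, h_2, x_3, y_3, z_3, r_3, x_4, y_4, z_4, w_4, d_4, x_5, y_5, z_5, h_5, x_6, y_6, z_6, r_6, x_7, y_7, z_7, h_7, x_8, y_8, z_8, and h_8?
x_1 = 4; y_1 = 3; z_1 = 9; h_1 = 3; x_2 = 3; y_2 = 13; z_2 = 7; h_2 = 5; x_3 = 7; y_3 = 9; z_3 = 8; r_3 = 2; x_4 = 7; y_4 = 8; z_4 = 4; w_4 = 2; d_4 = 3; x_5 = 2; y_5 = 5; z_5 = 9; h_5 = 3; x_6 = 13; y_6 = 6; z_6 = 6; r_6 = 3; x_7 = 7; y_7 = 4; z_7 = 1; h_7 = 5; x_8 = 13; y_8 = 6; z_8 = 1; h_8 = 7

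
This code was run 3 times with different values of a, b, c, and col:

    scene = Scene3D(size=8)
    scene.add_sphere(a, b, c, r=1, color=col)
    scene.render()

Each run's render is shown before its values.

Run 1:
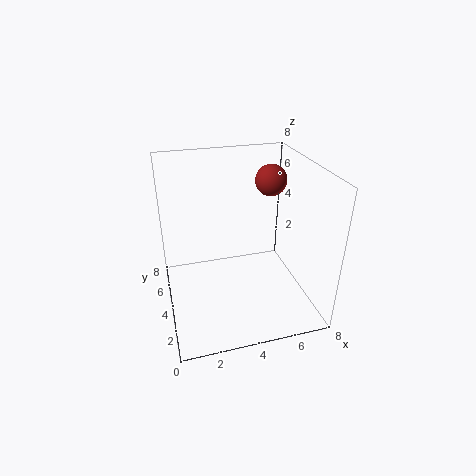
a = 7
b = 7
c = 6
col = 'brown'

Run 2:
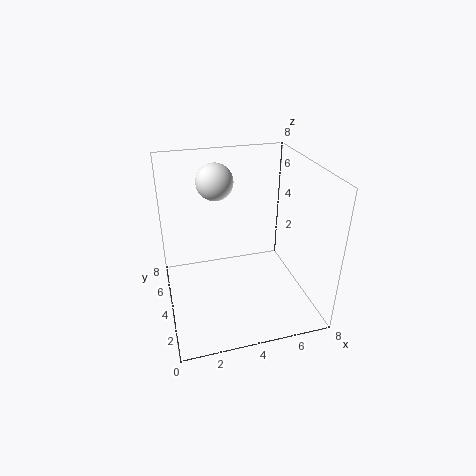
a = 3
b = 5
c = 7
col = 'white'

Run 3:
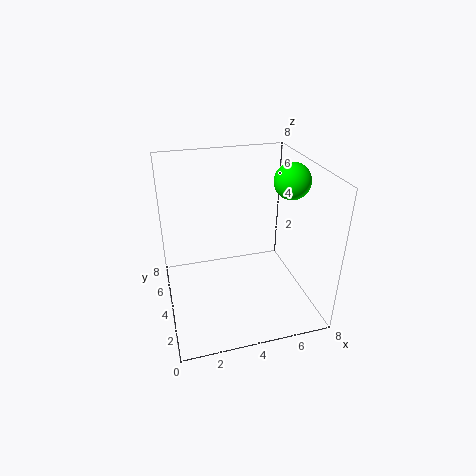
a = 7
b = 4
c = 7
col = 'lime'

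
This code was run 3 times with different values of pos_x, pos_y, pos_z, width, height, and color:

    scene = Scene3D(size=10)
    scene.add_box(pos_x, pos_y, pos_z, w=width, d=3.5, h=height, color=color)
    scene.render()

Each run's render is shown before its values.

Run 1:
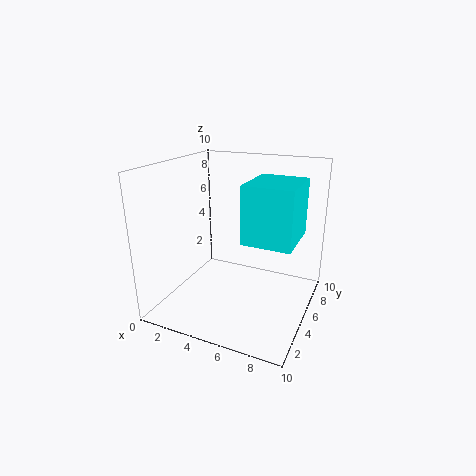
pos_x = 6.5
pos_y = 2
pos_z = 6
width = 3
height = 3.5
color = 'cyan'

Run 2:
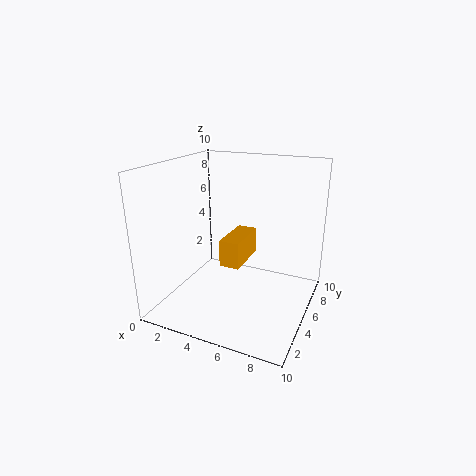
pos_x = 3.5
pos_y = 5
pos_z = 2.5
width = 1.5
height = 2
color = 'orange'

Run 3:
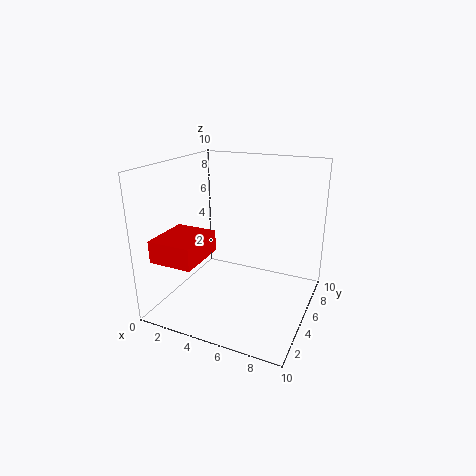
pos_x = 0.5
pos_y = 1
pos_z = 4
width = 3
height = 1.5
color = 'red'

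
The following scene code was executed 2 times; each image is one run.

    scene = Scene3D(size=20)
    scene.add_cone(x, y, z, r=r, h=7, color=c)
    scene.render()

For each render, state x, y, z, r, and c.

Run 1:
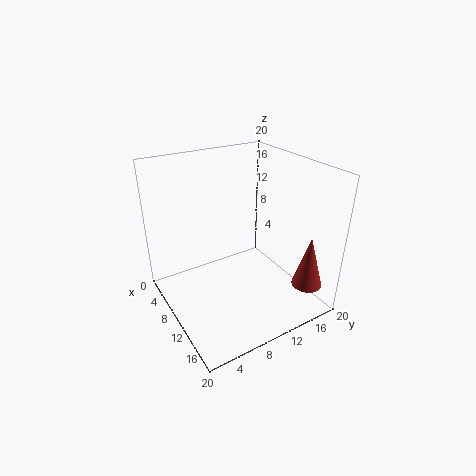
x = 18; y = 16; z = 5; r = 2; c = 'brown'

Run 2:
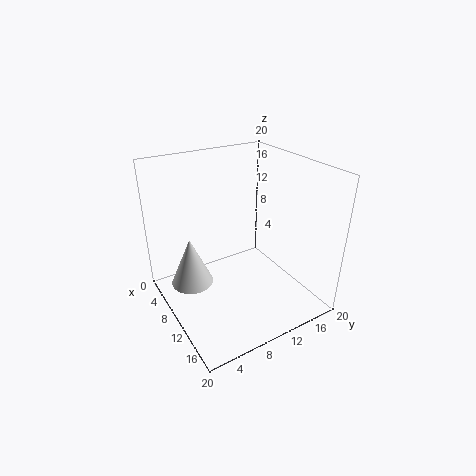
x = 7; y = 4; z = 3; r = 3; c = 'lightgray'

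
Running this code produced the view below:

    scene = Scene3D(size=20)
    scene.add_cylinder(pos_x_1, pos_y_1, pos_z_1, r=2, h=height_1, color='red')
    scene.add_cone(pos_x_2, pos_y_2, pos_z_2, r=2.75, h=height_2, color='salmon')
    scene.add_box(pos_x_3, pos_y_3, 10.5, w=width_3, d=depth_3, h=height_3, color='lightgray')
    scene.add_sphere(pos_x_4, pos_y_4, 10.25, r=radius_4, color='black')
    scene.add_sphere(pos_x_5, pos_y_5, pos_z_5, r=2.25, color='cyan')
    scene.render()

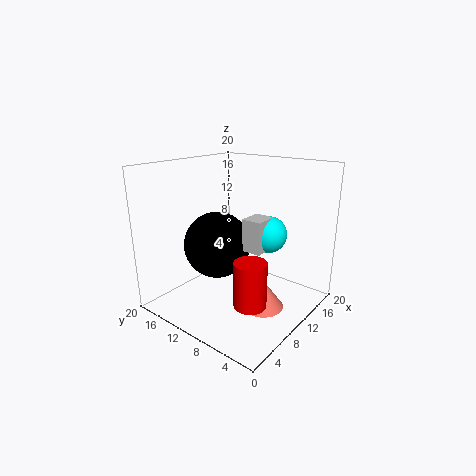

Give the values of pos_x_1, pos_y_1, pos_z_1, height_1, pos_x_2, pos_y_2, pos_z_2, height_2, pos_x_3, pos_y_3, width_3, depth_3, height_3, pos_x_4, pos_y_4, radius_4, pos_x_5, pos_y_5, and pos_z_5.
pos_x_1 = 4.75
pos_y_1 = 4
pos_z_1 = 4.25
height_1 = 5.75
pos_x_2 = 8.25
pos_y_2 = 4.5
pos_z_2 = 2.25
height_2 = 3.75
pos_x_3 = 6
pos_y_3 = 3.75
width_3 = 3
depth_3 = 2.5
height_3 = 4
pos_x_4 = 6
pos_y_4 = 10.25
radius_4 = 4.25
pos_x_5 = 8.75
pos_y_5 = 4.25
pos_z_5 = 12.25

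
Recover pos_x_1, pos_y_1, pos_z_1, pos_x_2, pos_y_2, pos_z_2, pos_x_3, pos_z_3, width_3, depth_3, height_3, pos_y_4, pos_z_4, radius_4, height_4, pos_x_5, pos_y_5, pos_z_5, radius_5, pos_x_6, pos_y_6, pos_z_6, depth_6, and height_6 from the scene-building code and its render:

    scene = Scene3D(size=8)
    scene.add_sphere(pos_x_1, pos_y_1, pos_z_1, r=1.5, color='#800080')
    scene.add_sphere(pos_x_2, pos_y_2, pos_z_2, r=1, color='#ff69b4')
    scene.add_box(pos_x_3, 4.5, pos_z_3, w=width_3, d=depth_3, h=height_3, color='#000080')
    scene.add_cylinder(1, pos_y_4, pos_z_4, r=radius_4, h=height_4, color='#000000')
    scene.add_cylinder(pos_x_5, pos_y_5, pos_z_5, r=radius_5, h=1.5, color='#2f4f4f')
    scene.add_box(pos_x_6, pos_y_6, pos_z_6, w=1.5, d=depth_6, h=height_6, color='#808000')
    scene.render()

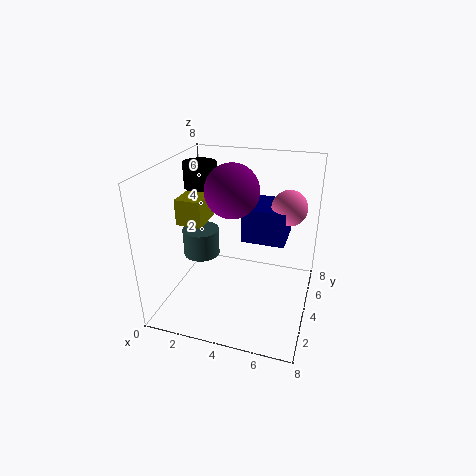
pos_x_1 = 3.5; pos_y_1 = 4.5; pos_z_1 = 6.5; pos_x_2 = 6.5; pos_y_2 = 5.5; pos_z_2 = 5.5; pos_x_3 = 4; pos_z_3 = 3.5; width_3 = 2.5; depth_3 = 2.5; height_3 = 2; pos_y_4 = 6; pos_z_4 = 6; radius_4 = 1; height_4 = 1.5; pos_x_5 = 2; pos_y_5 = 3.5; pos_z_5 = 3; radius_5 = 1; pos_x_6 = 0.5; pos_y_6 = 3.5; pos_z_6 = 4.5; depth_6 = 2; height_6 = 1.5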